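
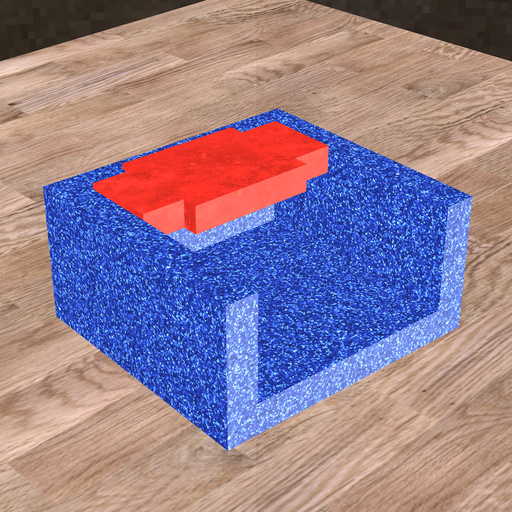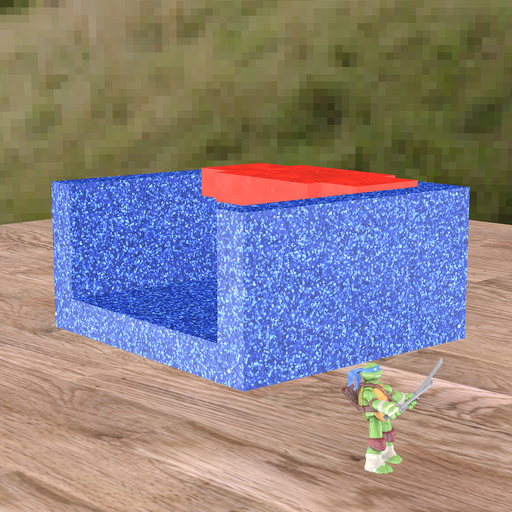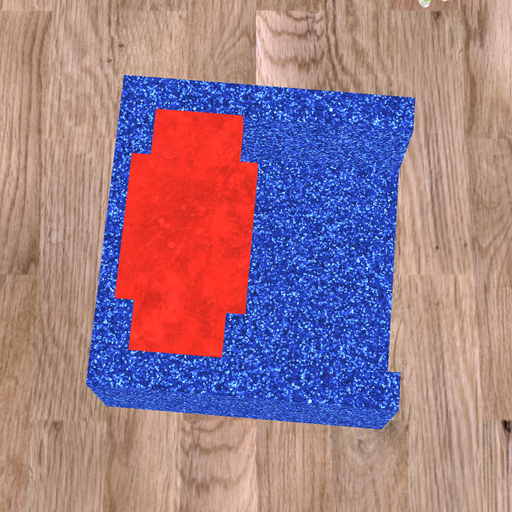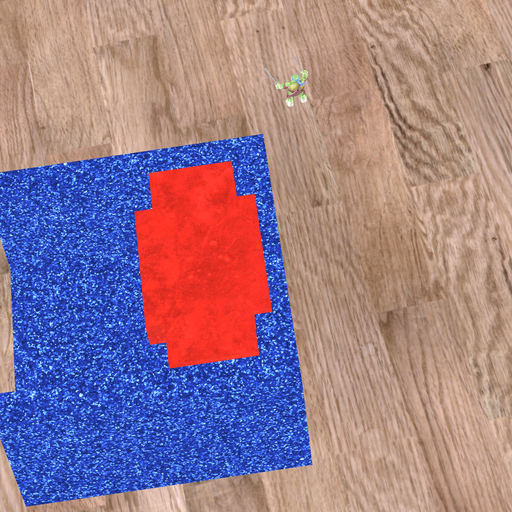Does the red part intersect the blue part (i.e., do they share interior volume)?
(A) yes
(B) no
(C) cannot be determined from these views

(A) yes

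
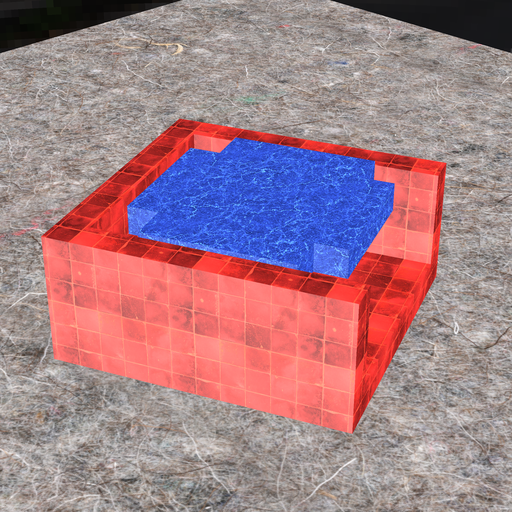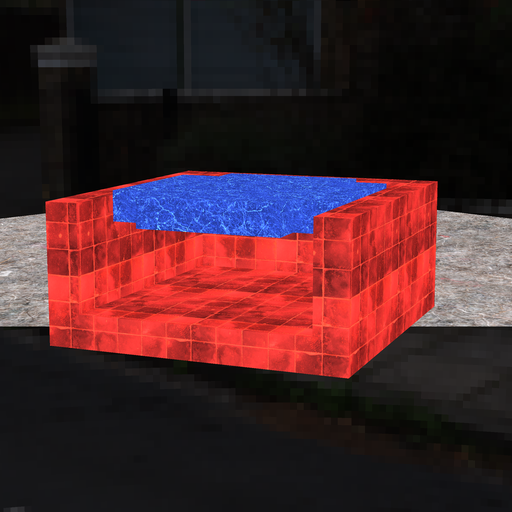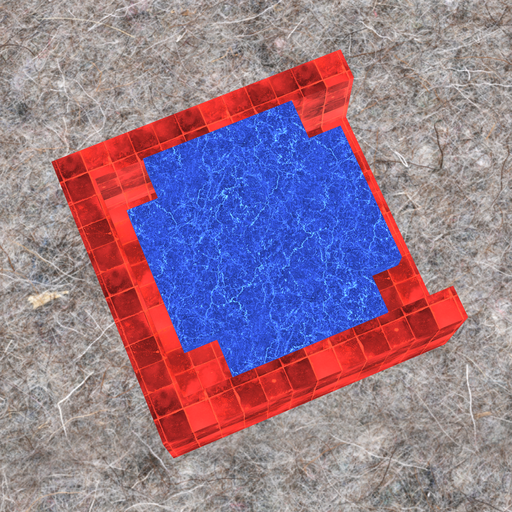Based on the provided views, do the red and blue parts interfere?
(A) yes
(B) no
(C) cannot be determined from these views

(B) no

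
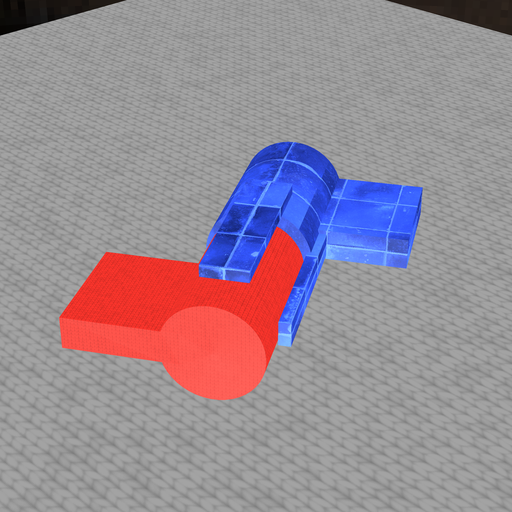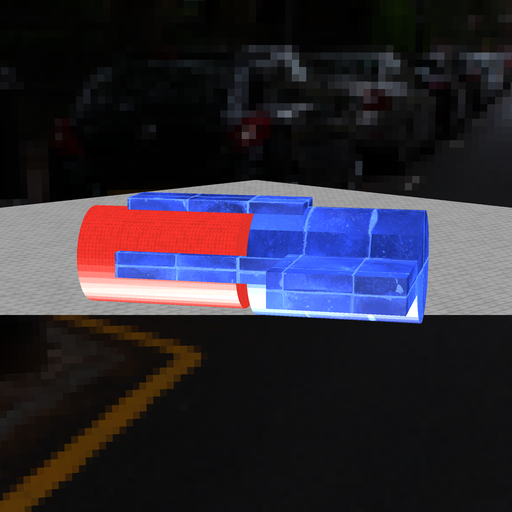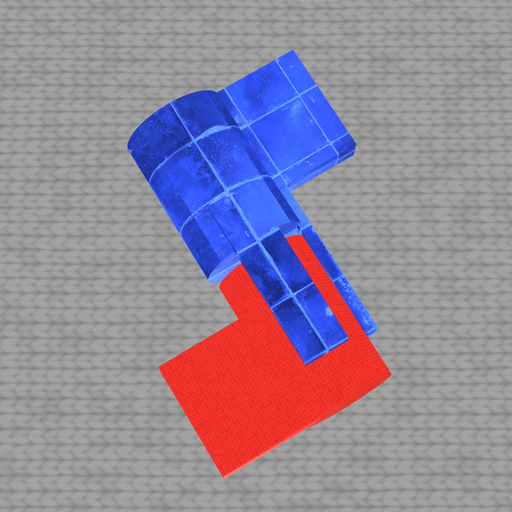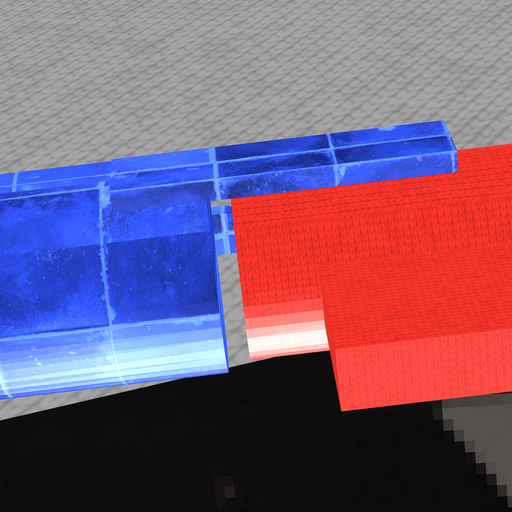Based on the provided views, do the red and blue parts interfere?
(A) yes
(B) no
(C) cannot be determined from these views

(B) no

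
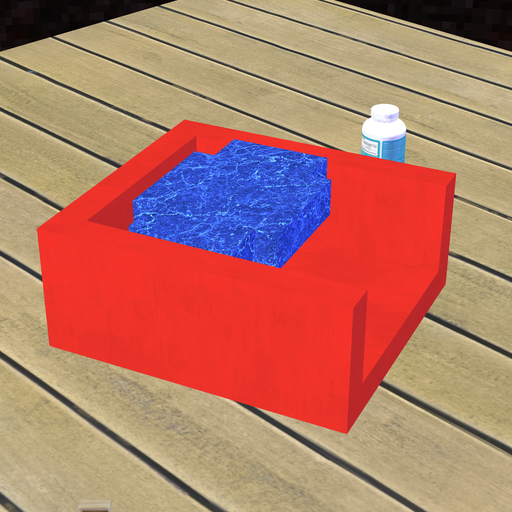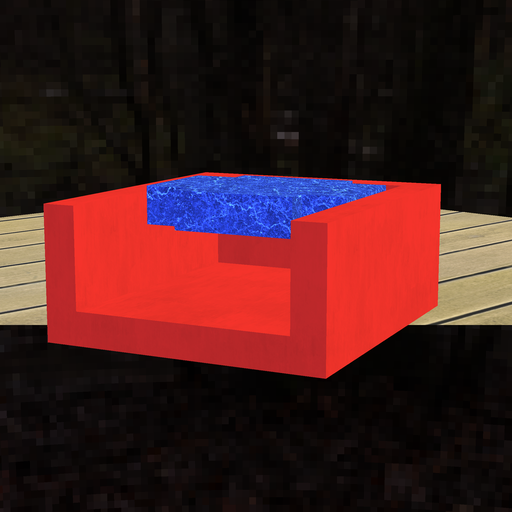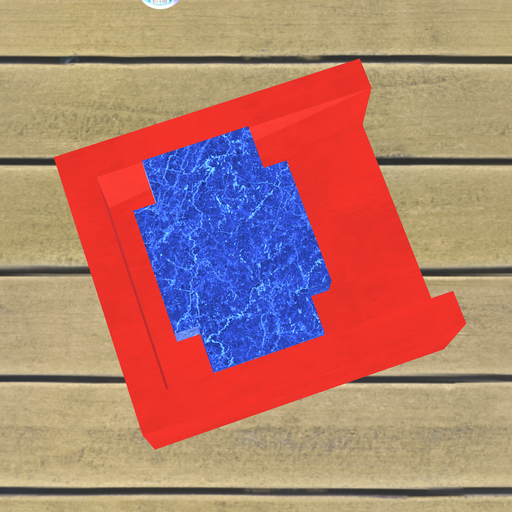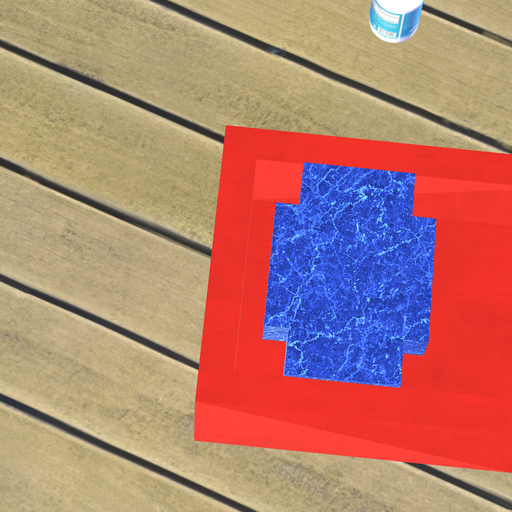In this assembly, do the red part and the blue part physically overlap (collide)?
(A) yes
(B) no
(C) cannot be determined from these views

(B) no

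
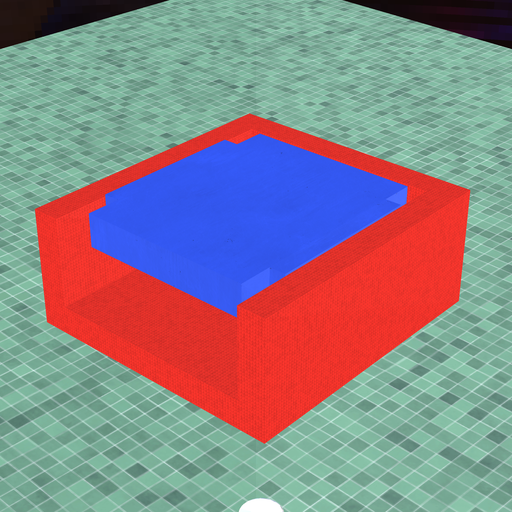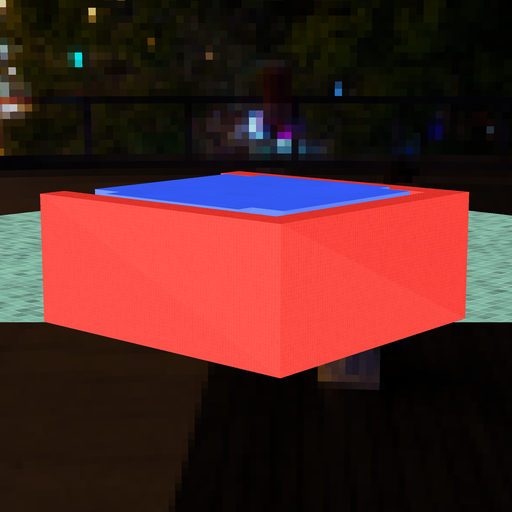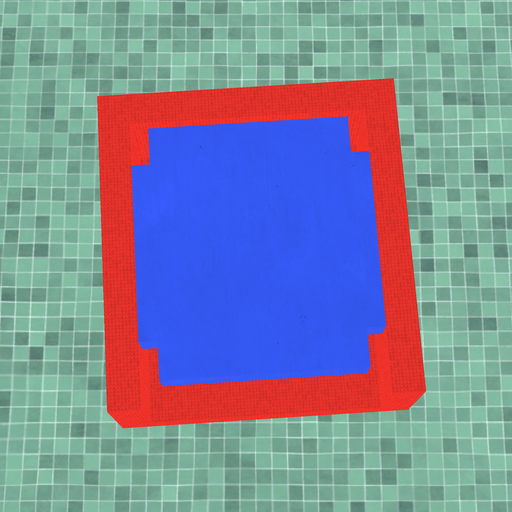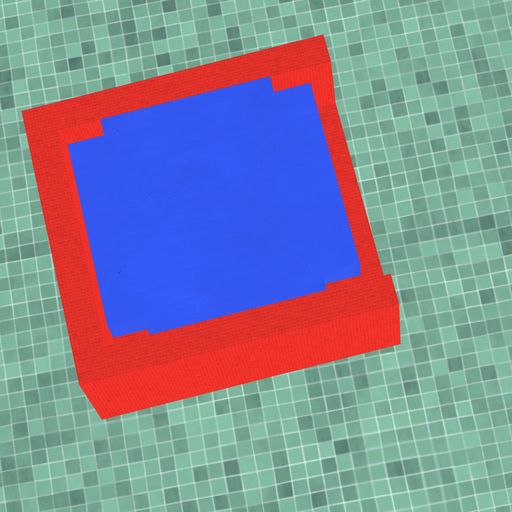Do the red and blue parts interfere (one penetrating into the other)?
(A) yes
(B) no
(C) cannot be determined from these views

(B) no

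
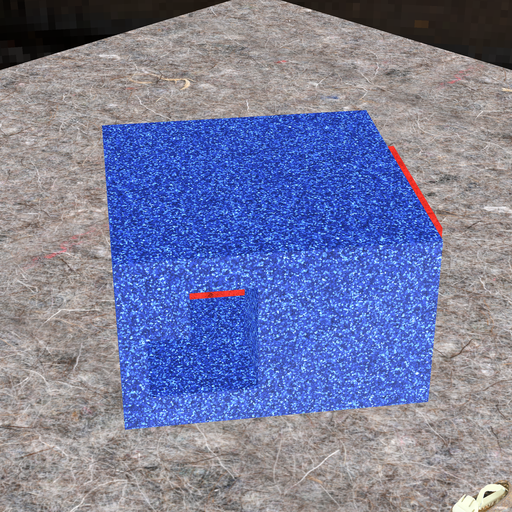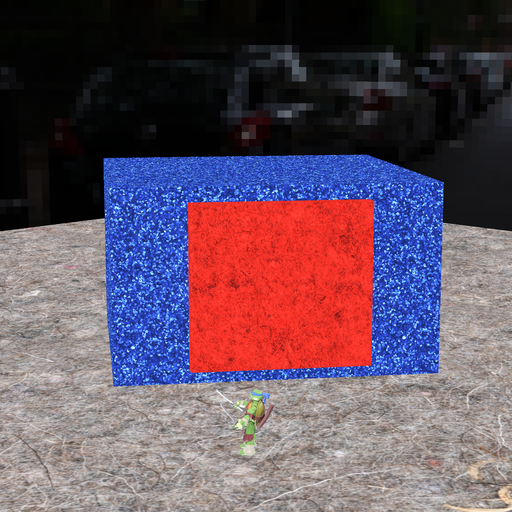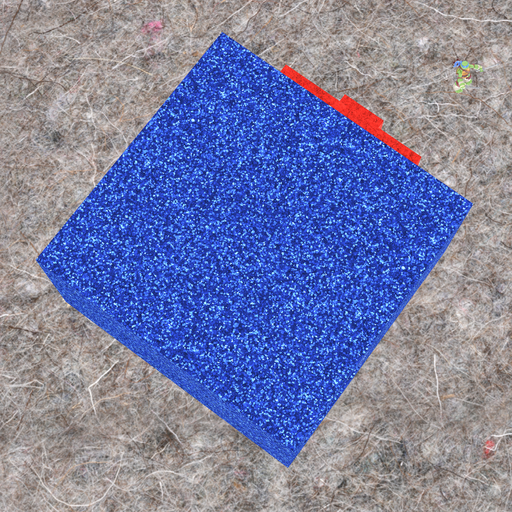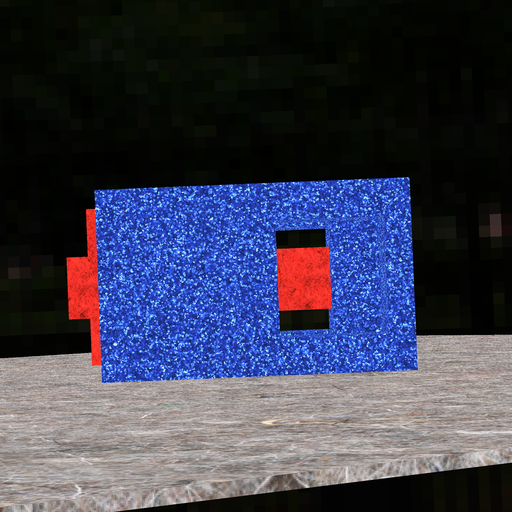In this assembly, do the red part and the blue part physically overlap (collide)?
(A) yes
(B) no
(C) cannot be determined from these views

(A) yes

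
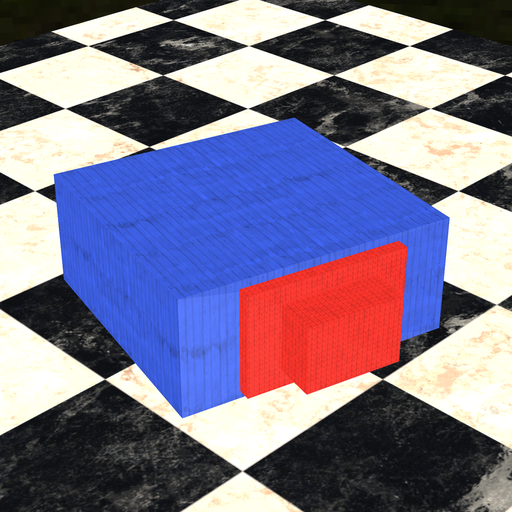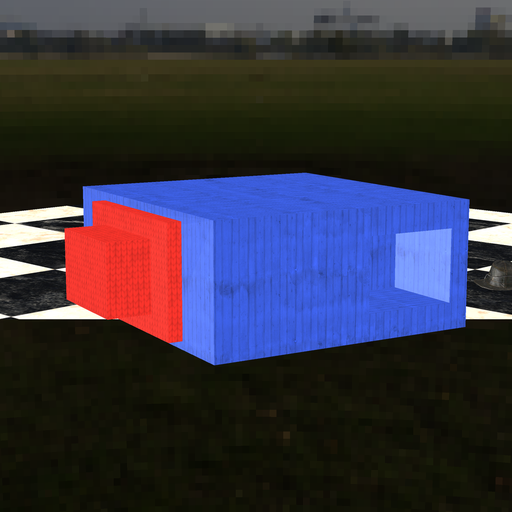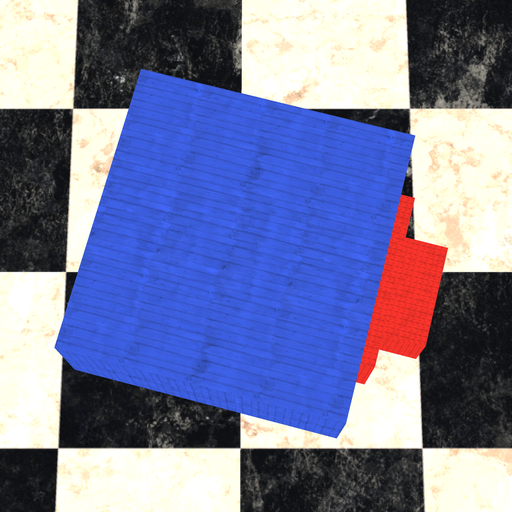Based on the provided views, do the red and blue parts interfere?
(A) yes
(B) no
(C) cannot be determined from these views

(C) cannot be determined from these views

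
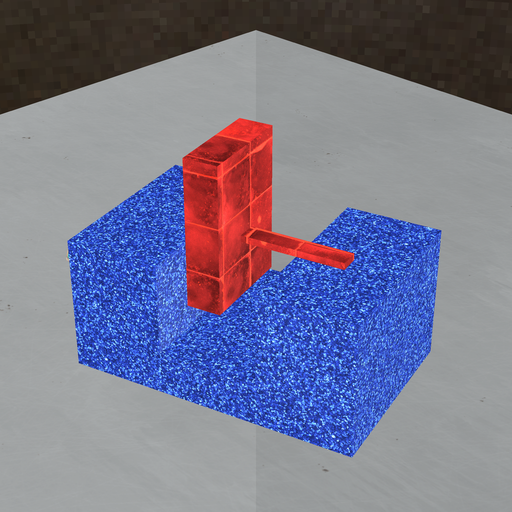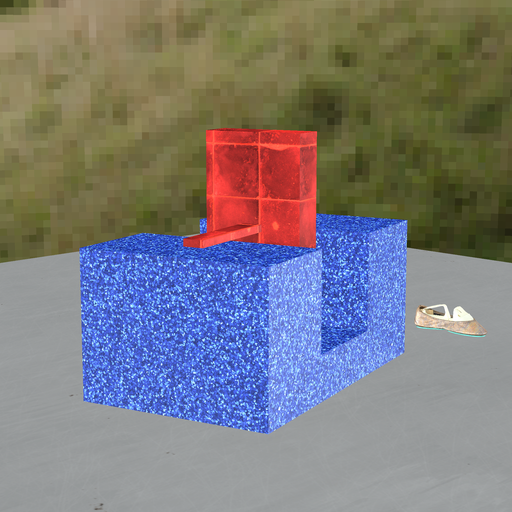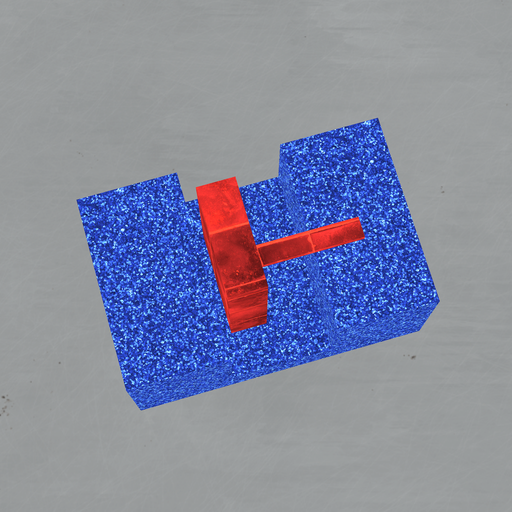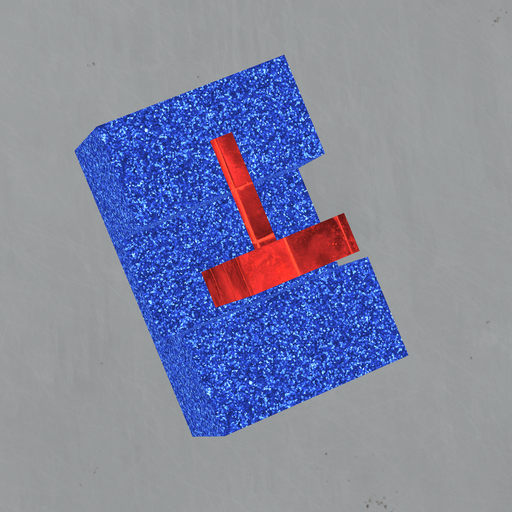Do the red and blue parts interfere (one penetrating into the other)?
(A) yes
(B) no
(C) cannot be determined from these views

(B) no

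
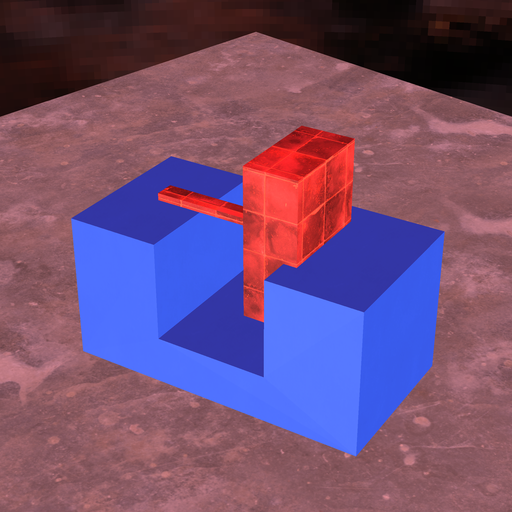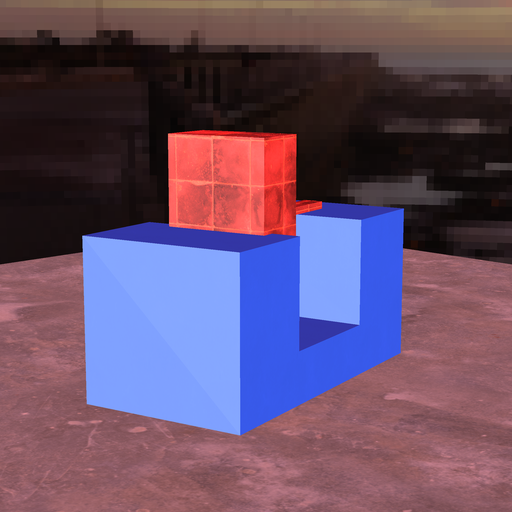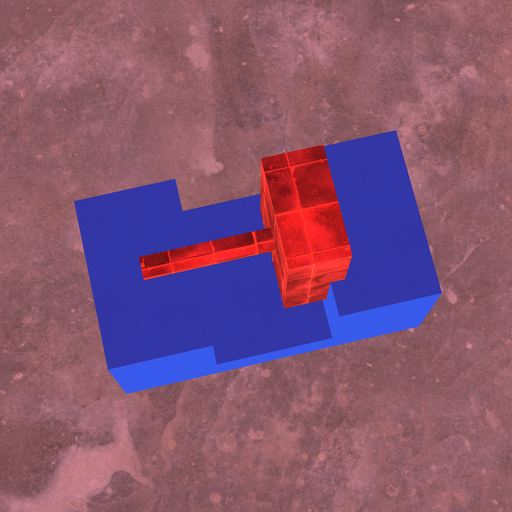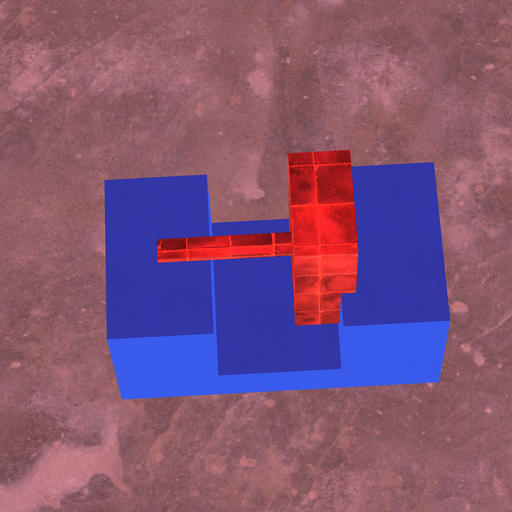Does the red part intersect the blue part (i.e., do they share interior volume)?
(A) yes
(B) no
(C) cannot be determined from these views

(A) yes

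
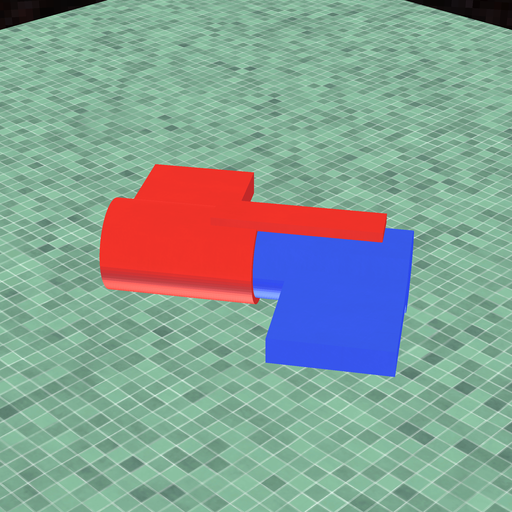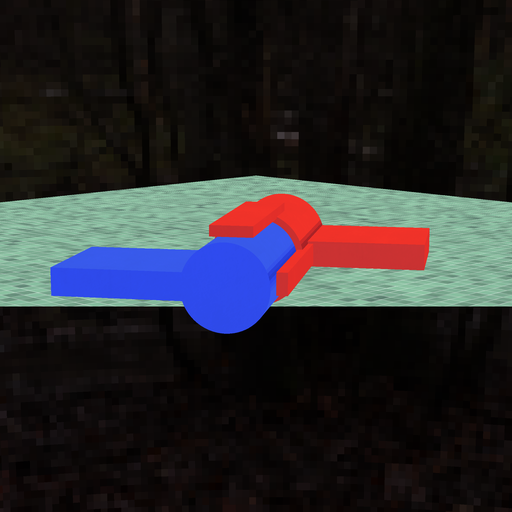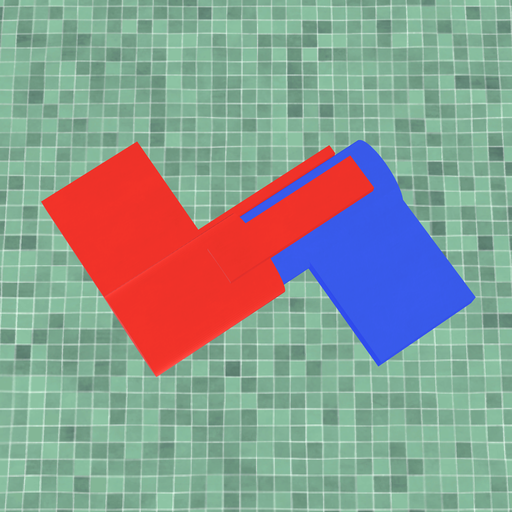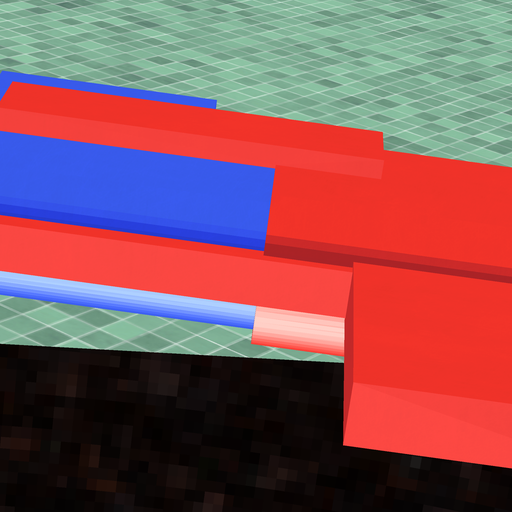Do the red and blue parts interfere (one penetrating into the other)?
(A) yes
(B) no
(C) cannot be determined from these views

(A) yes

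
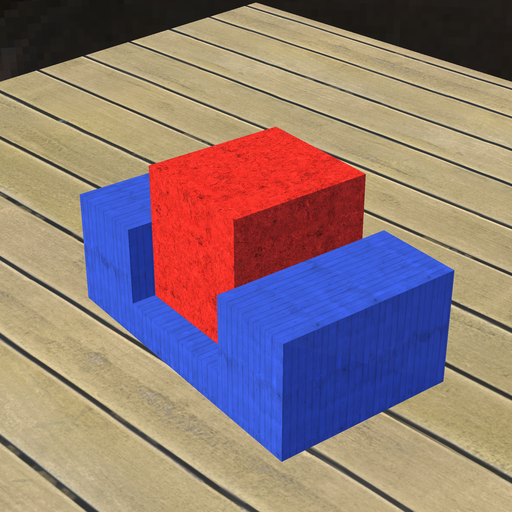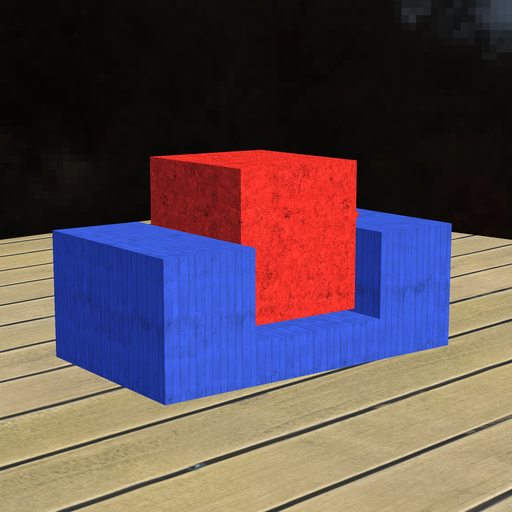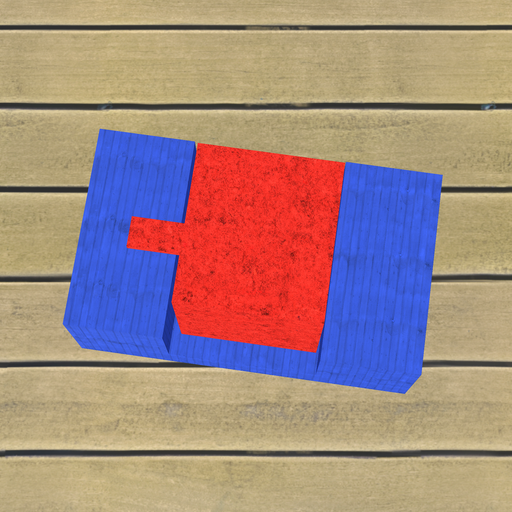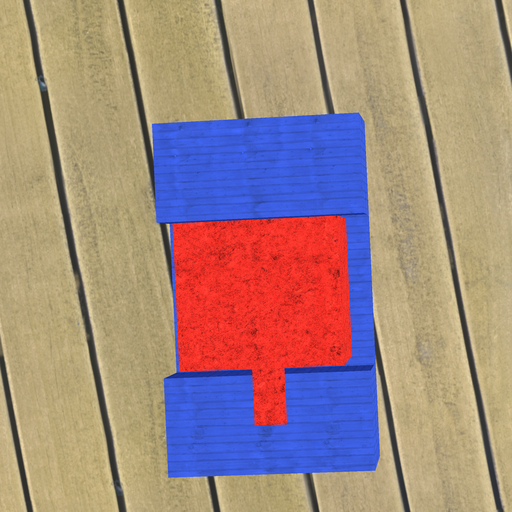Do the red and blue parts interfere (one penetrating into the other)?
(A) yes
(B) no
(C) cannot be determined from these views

(B) no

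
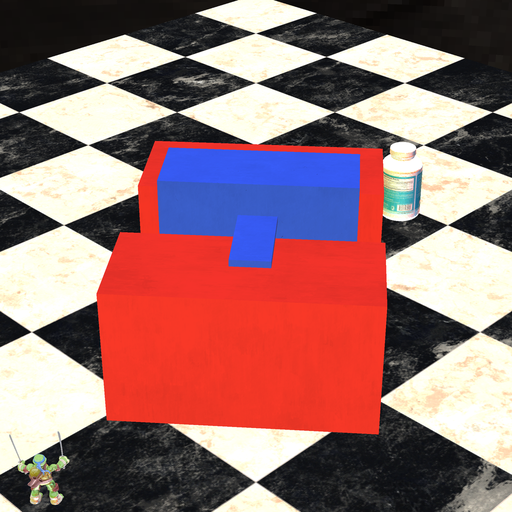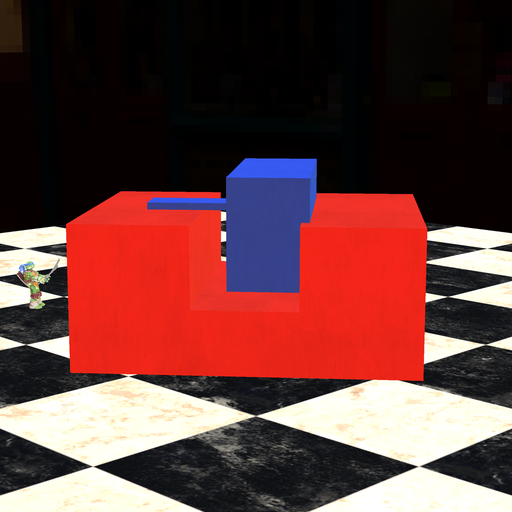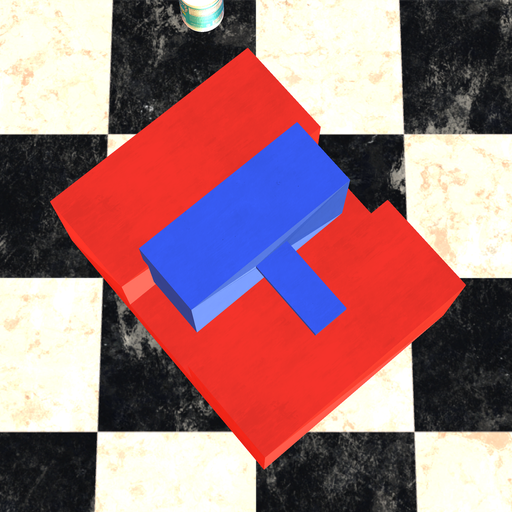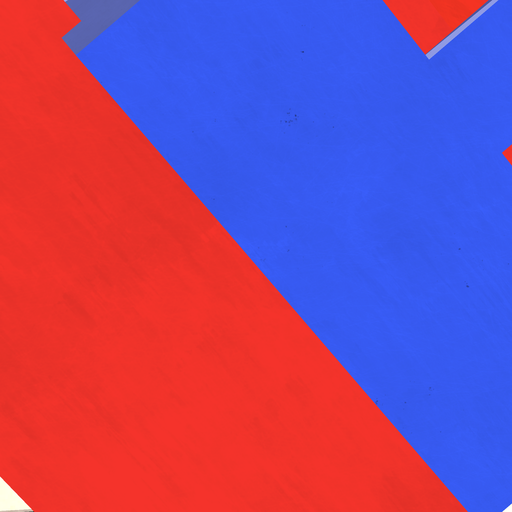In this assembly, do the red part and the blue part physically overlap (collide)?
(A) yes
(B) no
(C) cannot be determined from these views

(A) yes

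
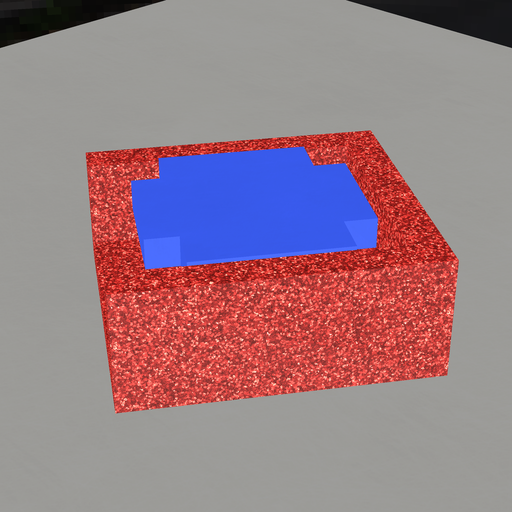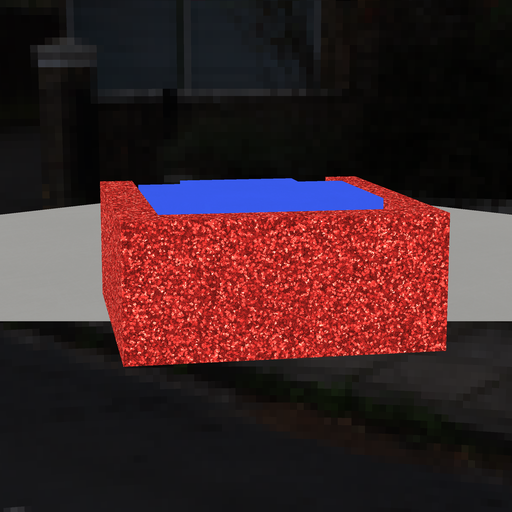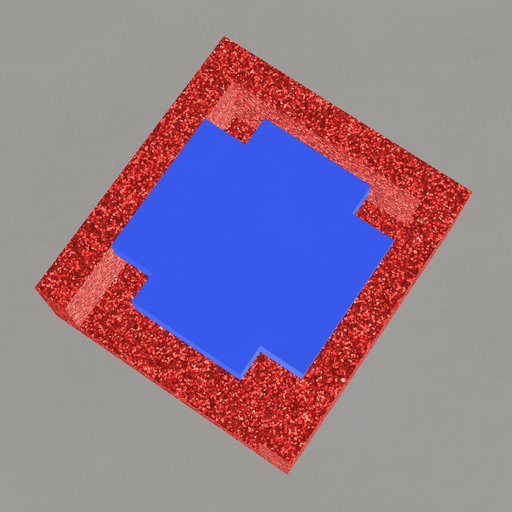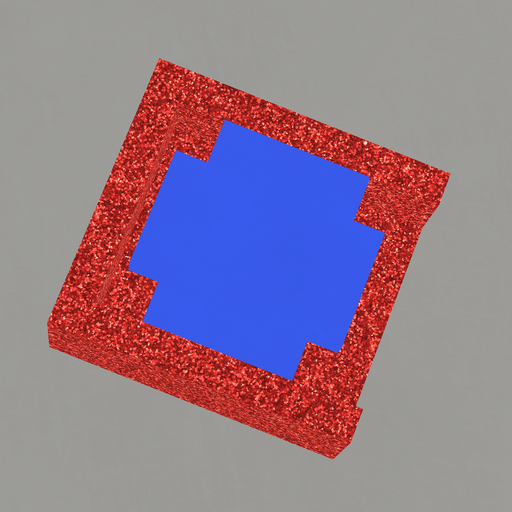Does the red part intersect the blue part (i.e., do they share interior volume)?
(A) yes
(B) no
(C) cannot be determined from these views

(B) no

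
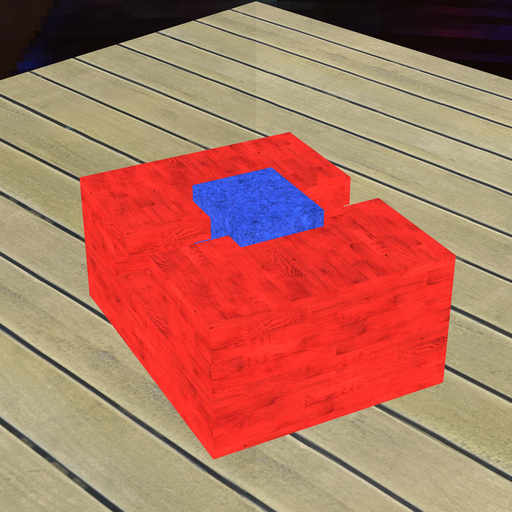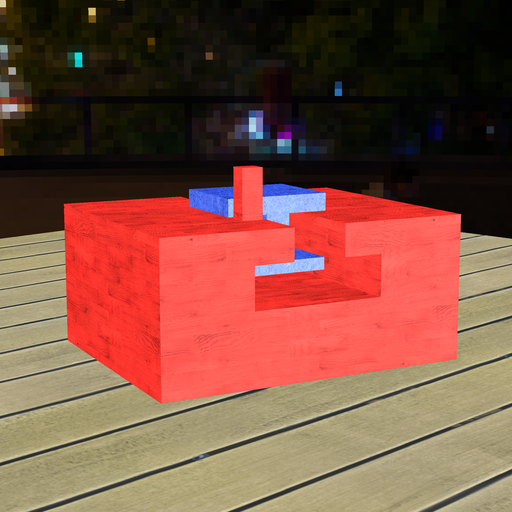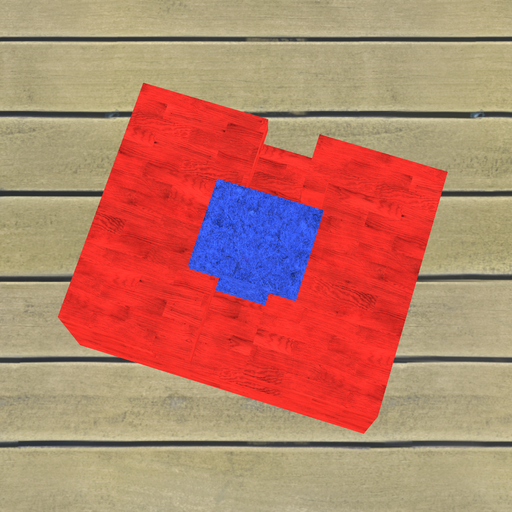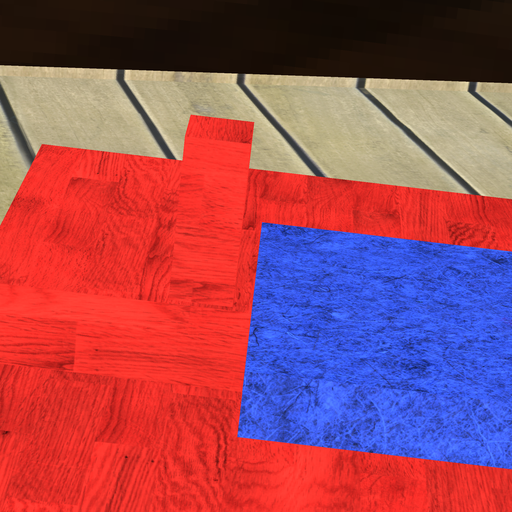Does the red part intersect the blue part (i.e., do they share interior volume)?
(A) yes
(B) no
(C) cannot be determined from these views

(B) no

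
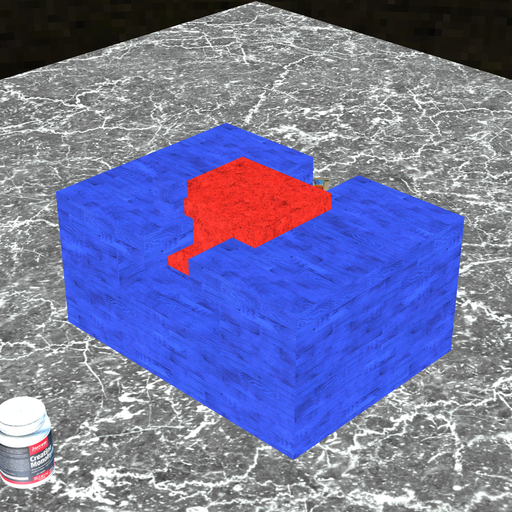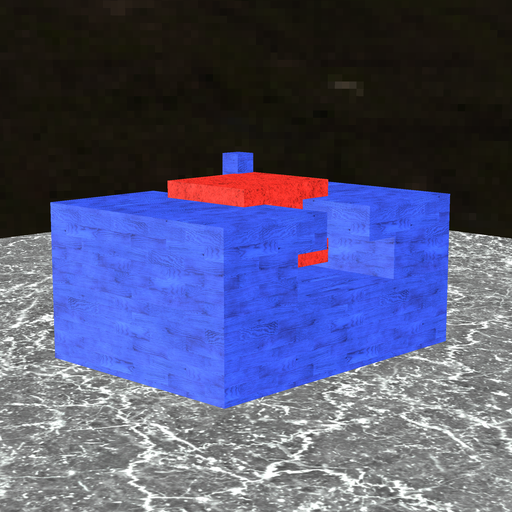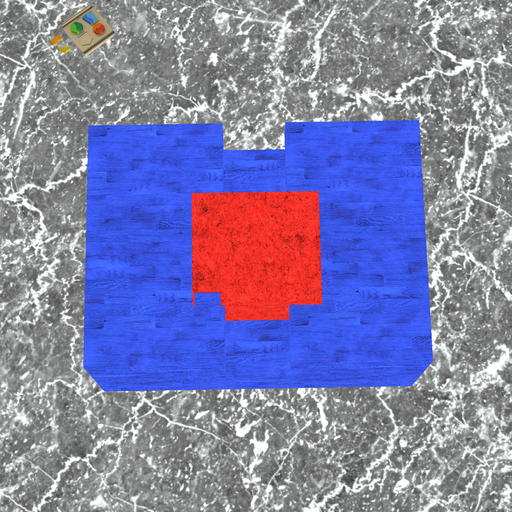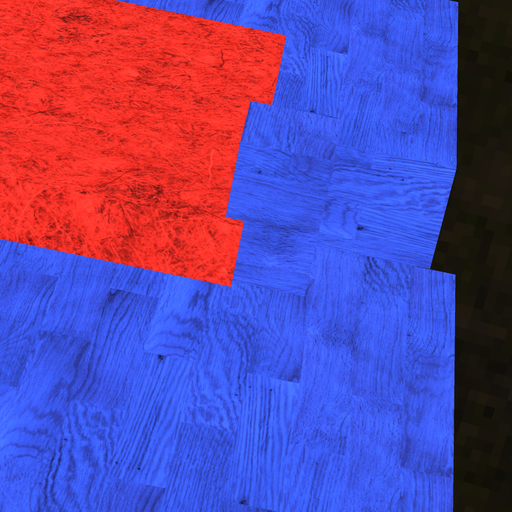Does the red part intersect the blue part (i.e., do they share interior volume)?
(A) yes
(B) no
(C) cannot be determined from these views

(A) yes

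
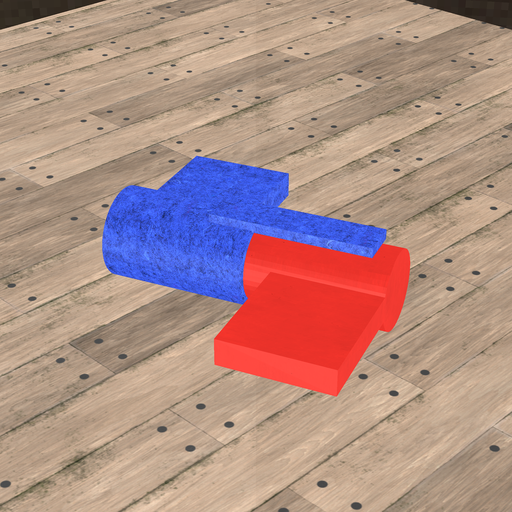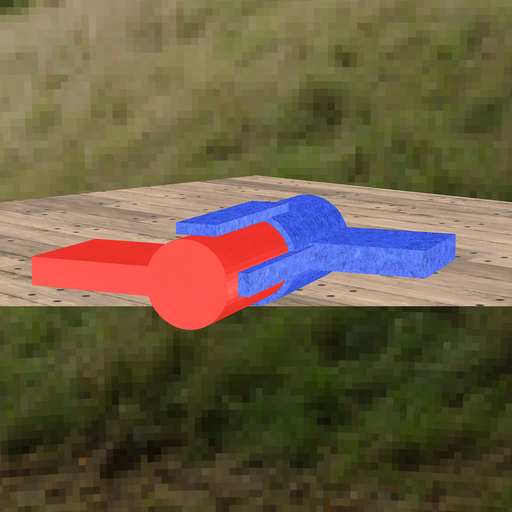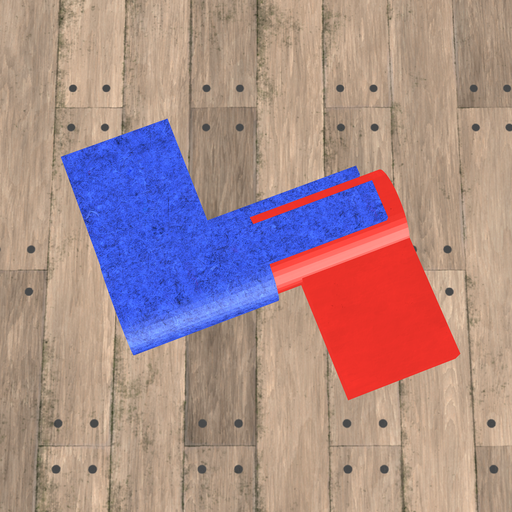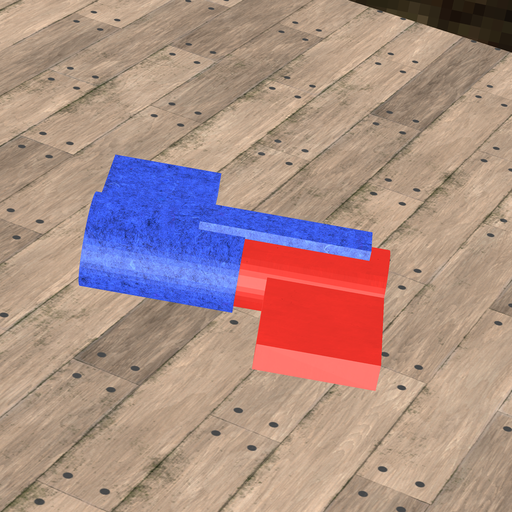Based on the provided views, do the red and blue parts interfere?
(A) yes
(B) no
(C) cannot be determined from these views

(A) yes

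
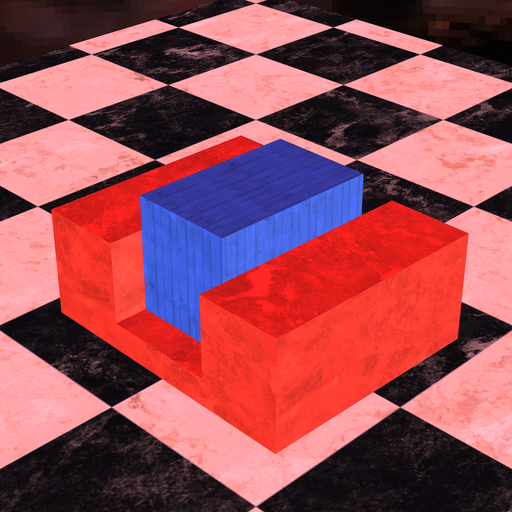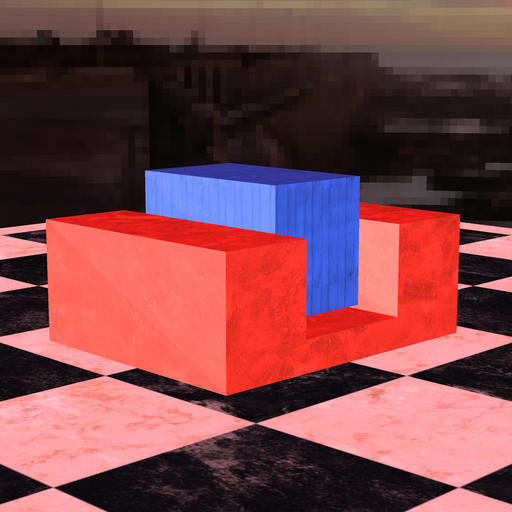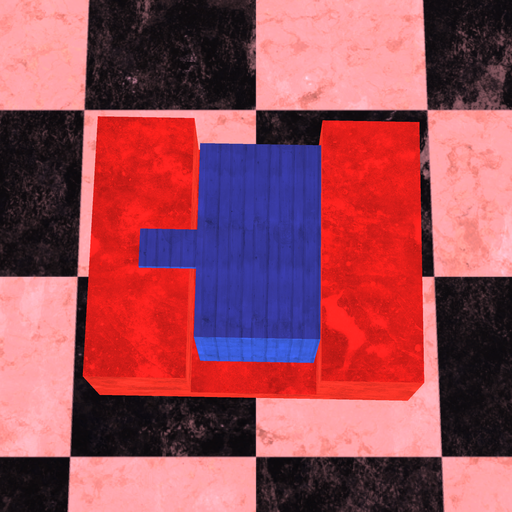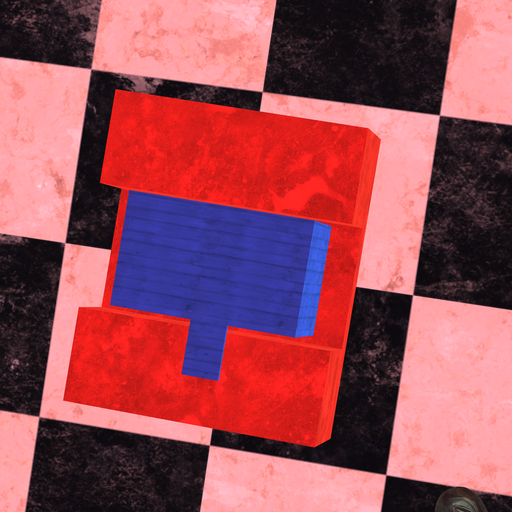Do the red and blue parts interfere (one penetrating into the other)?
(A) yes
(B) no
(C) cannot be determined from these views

(B) no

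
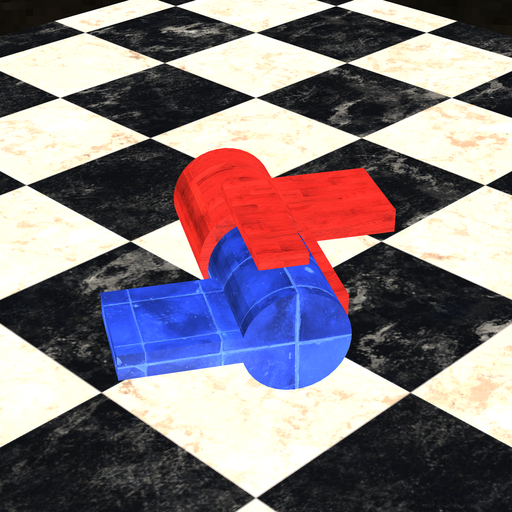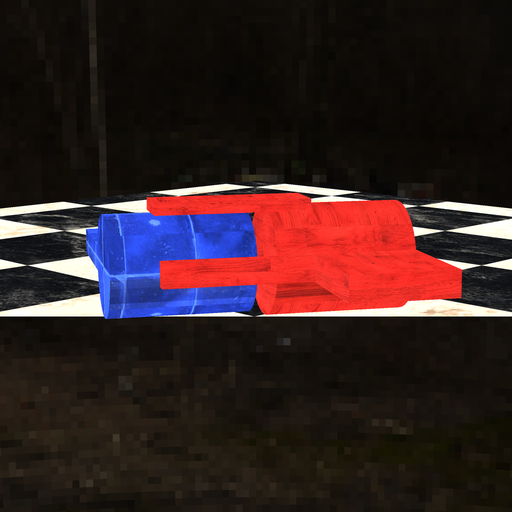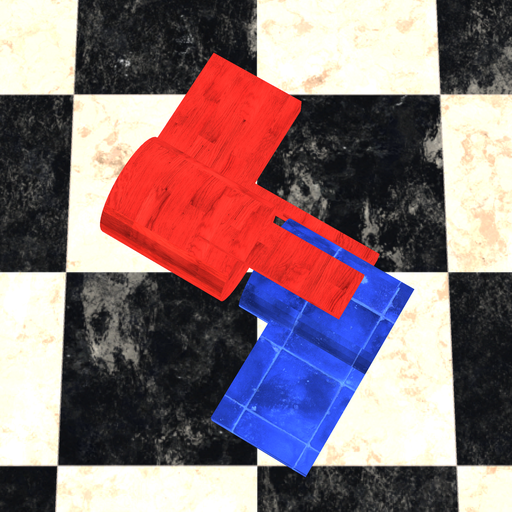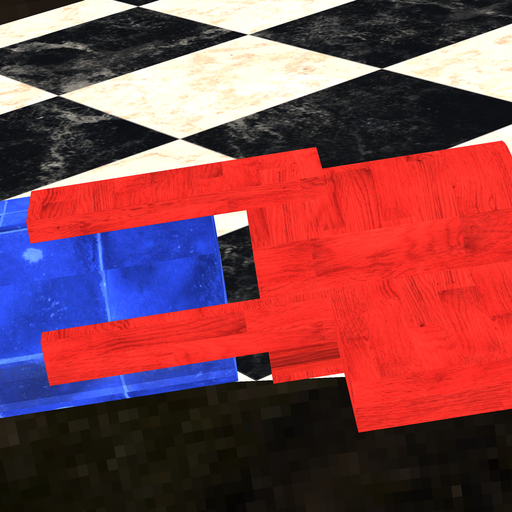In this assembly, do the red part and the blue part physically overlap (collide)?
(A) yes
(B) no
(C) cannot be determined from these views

(B) no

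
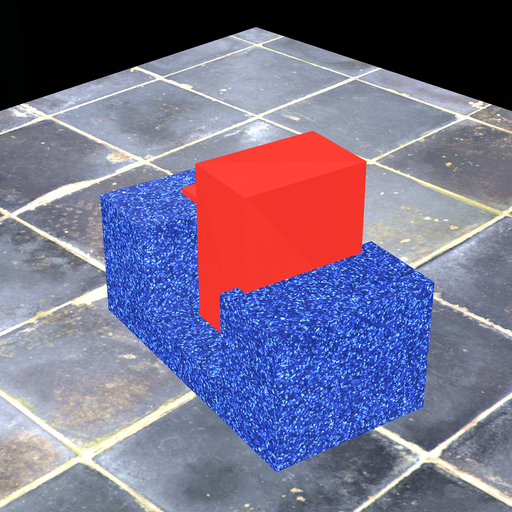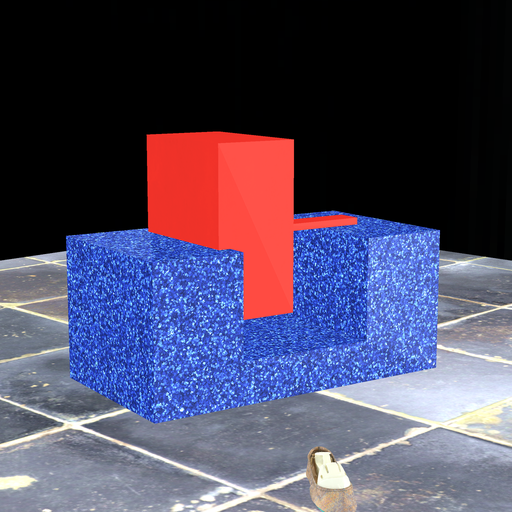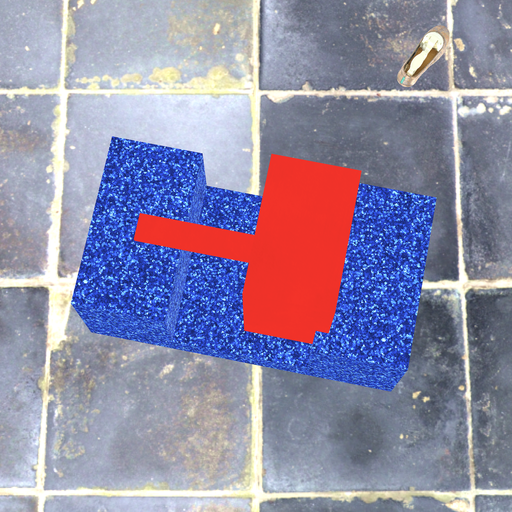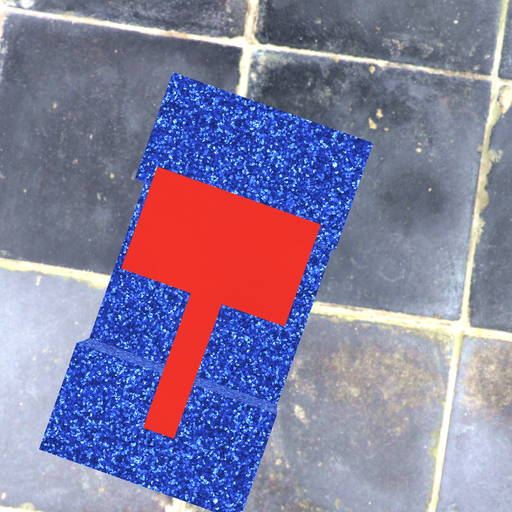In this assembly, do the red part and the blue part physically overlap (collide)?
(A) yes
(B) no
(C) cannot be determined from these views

(A) yes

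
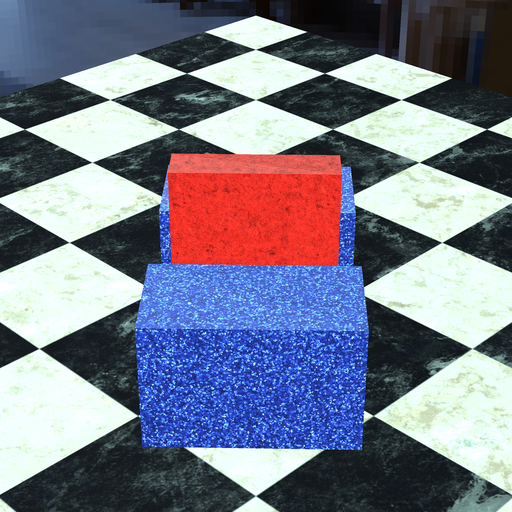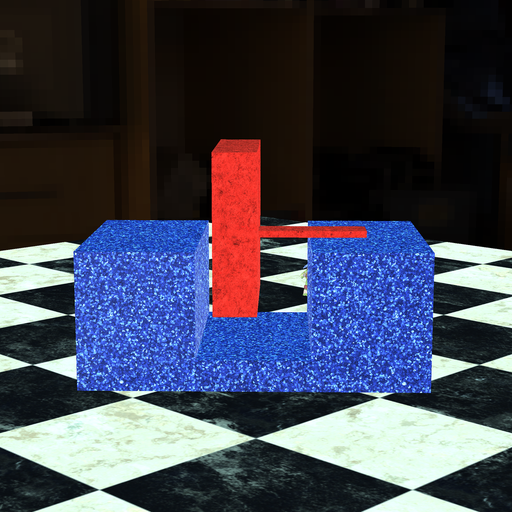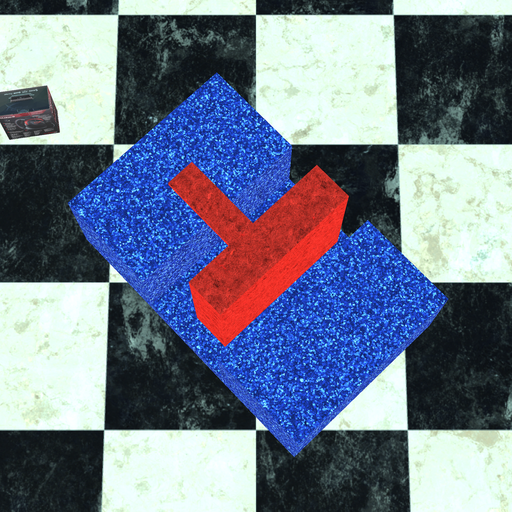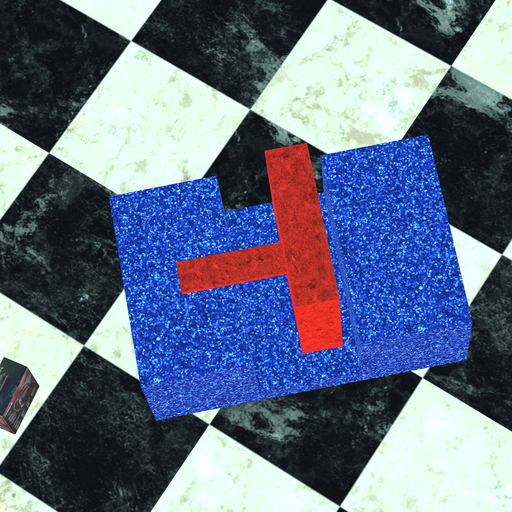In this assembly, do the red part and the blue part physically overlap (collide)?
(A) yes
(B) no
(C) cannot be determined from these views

(B) no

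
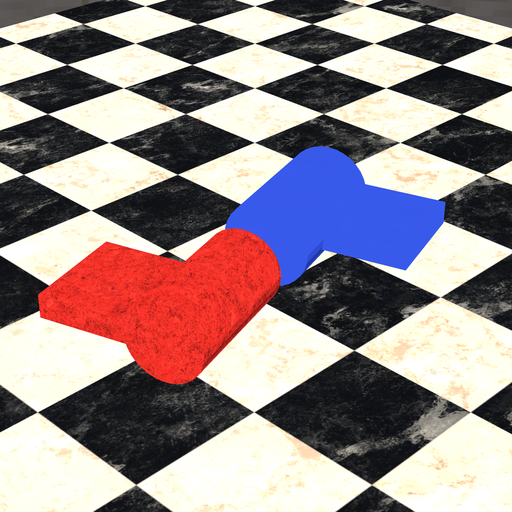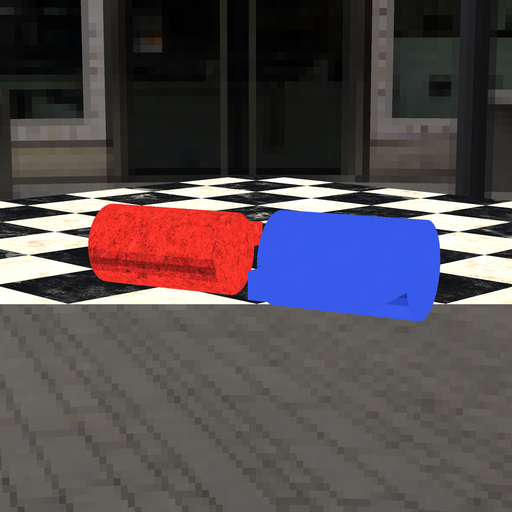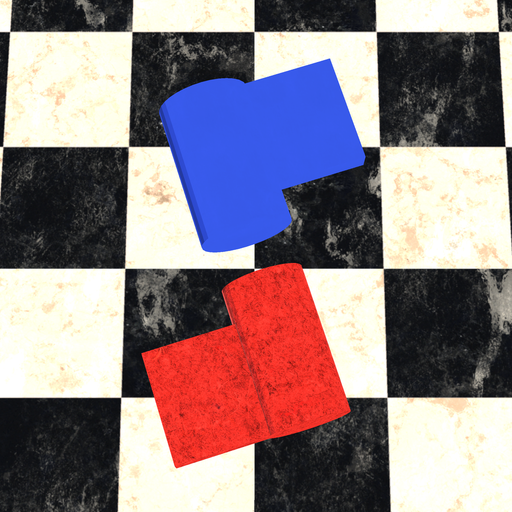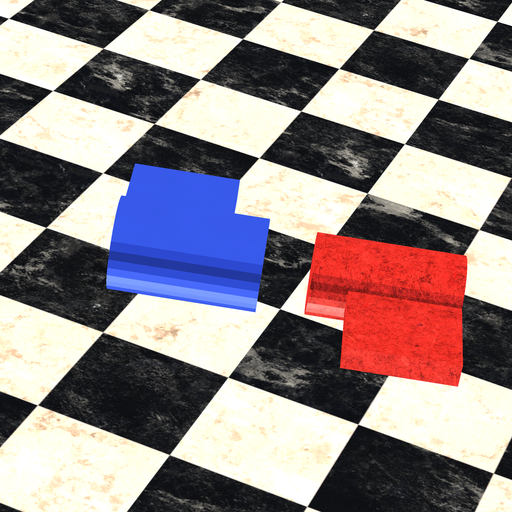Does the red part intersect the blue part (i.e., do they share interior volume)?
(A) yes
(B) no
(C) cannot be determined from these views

(B) no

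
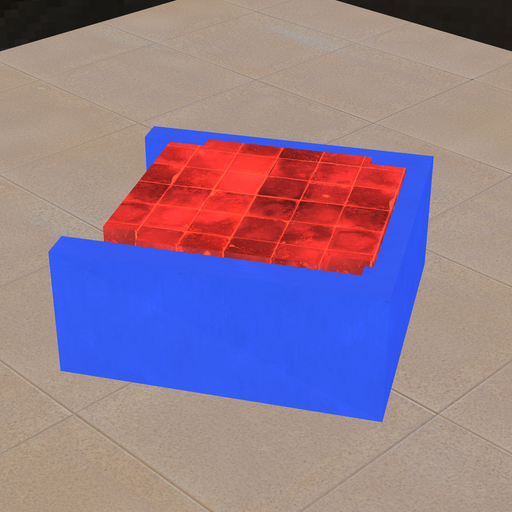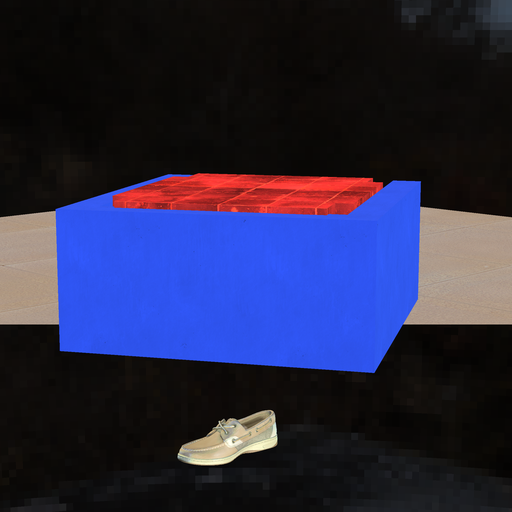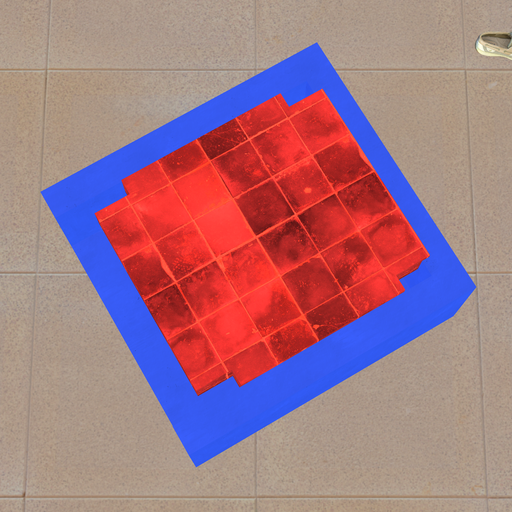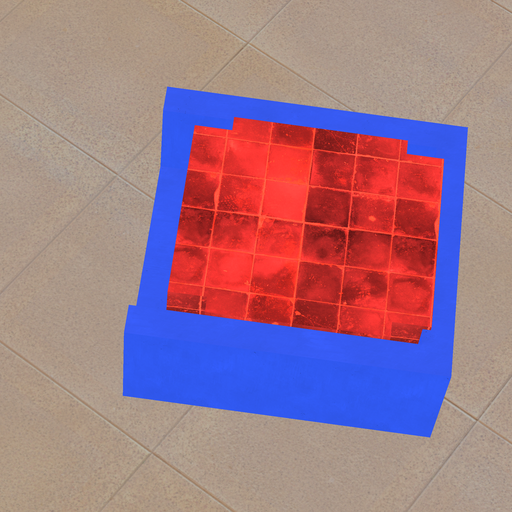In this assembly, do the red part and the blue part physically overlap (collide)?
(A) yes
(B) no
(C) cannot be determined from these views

(A) yes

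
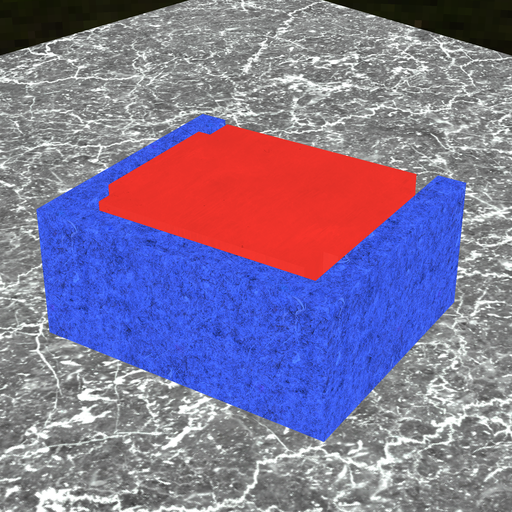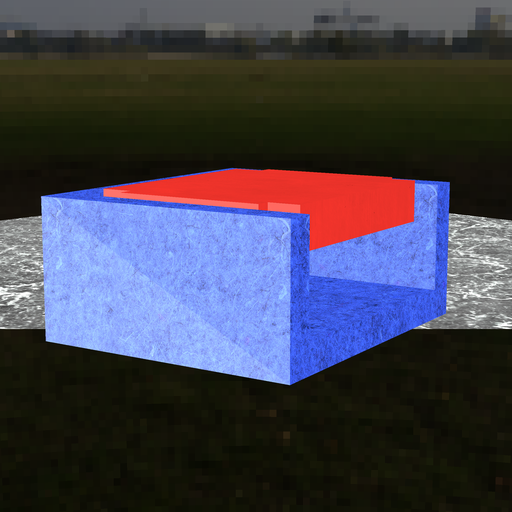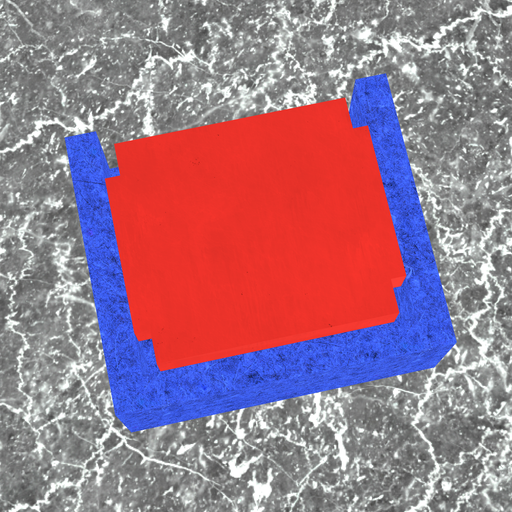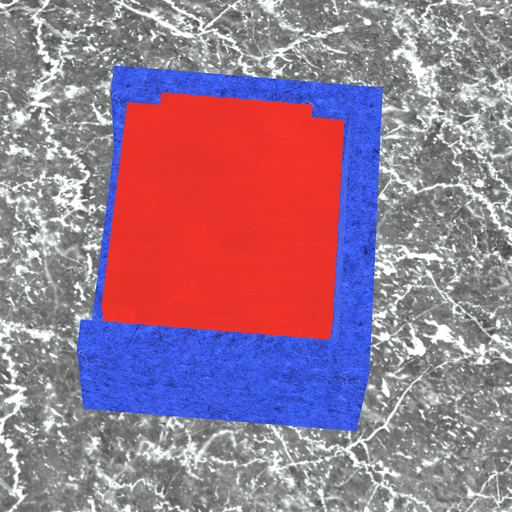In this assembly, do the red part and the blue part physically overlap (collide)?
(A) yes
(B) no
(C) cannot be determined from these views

(B) no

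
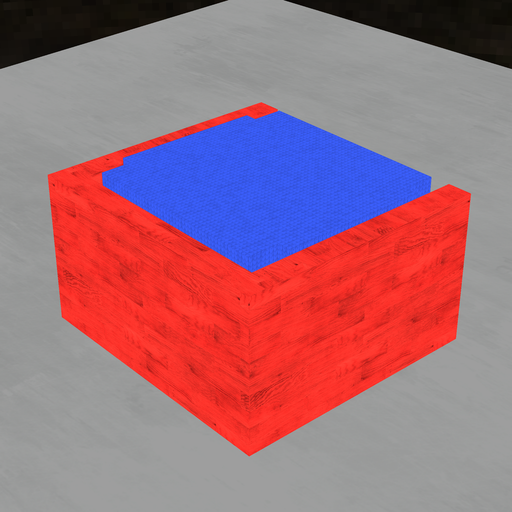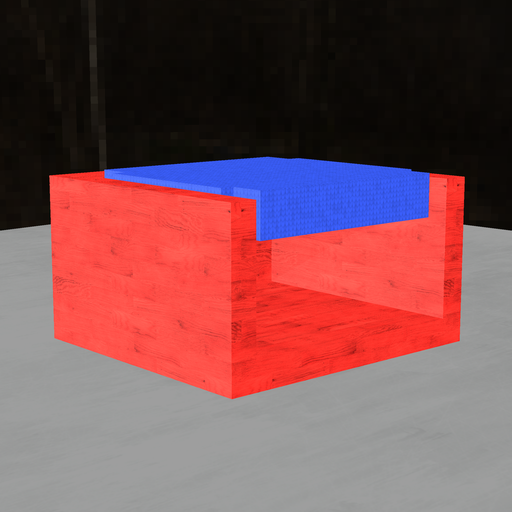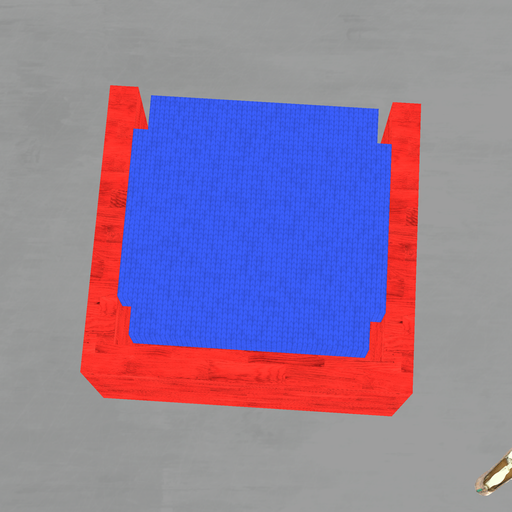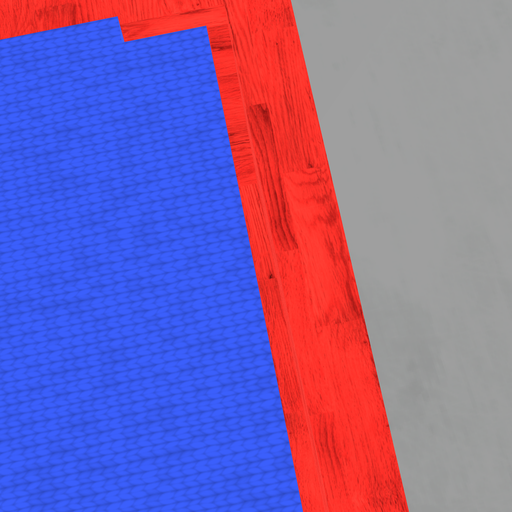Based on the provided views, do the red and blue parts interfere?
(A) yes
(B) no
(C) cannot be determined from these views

(B) no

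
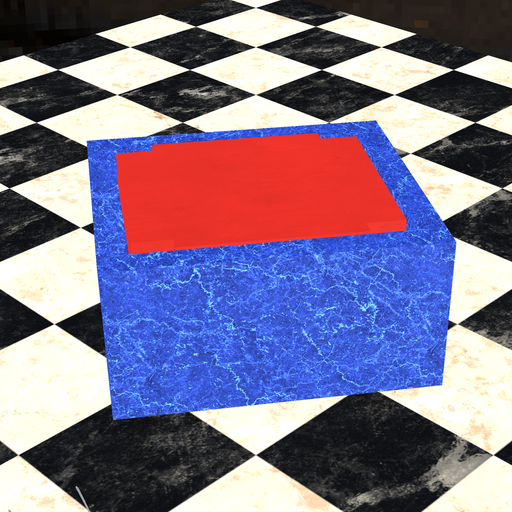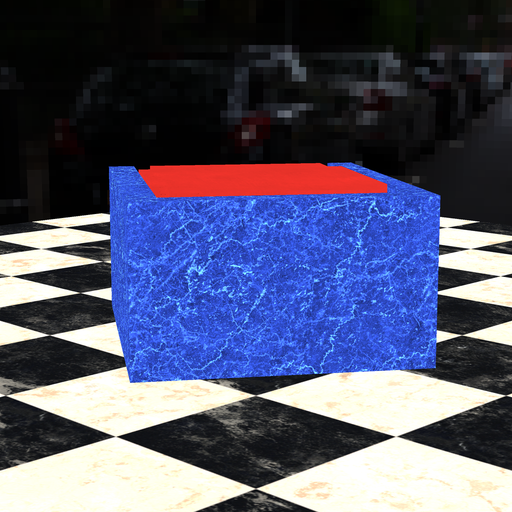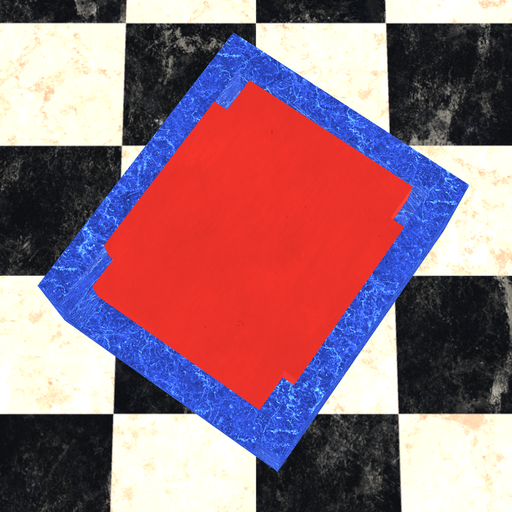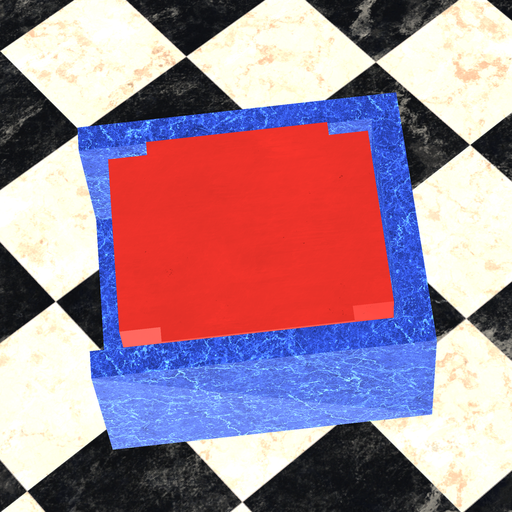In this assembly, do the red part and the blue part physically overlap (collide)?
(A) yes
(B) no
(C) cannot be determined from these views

(B) no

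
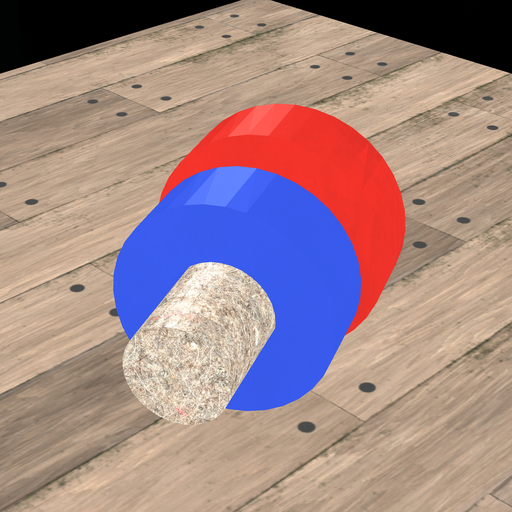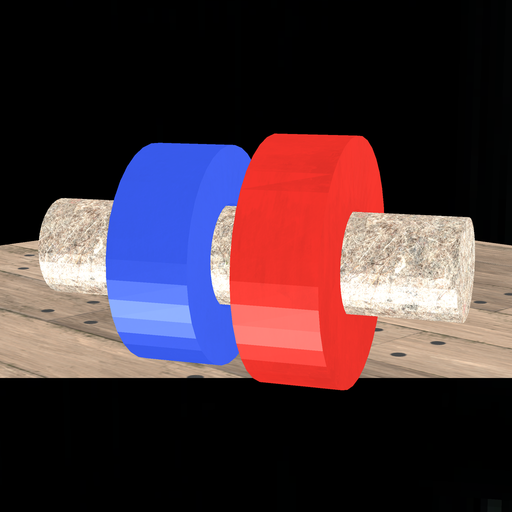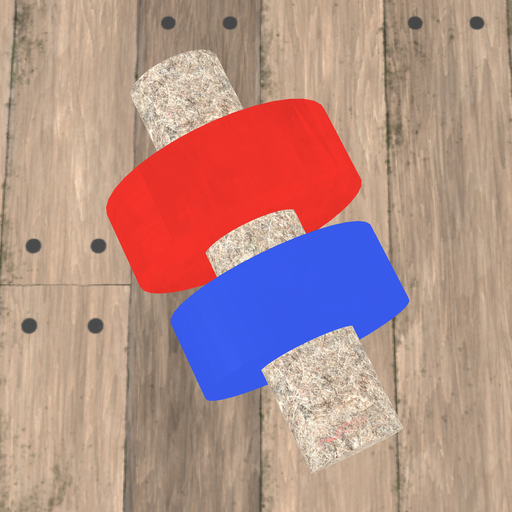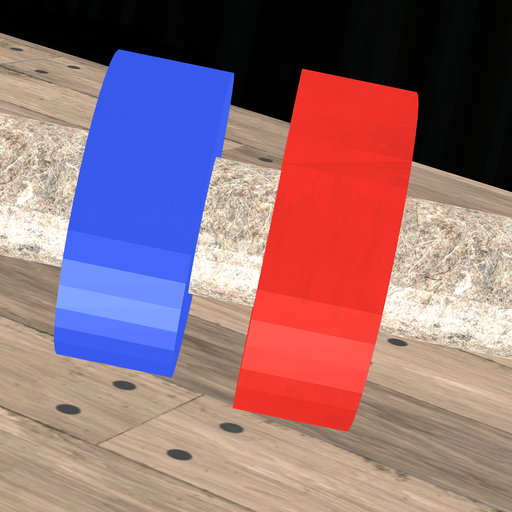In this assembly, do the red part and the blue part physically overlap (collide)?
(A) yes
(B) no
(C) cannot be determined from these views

(B) no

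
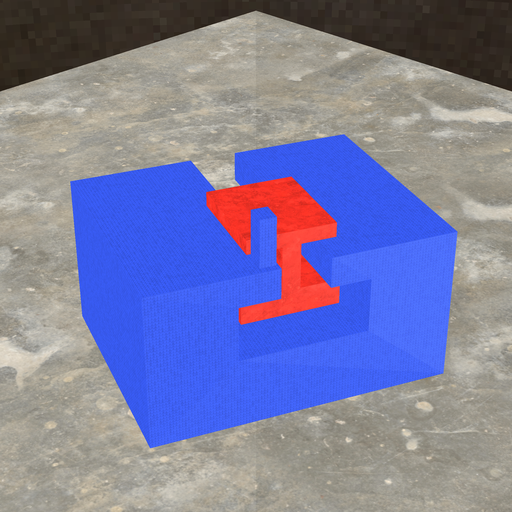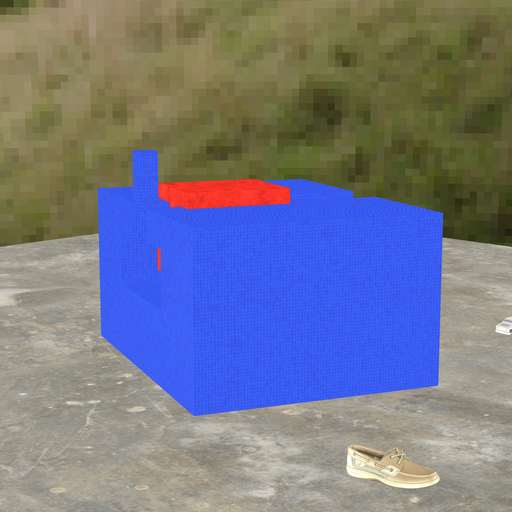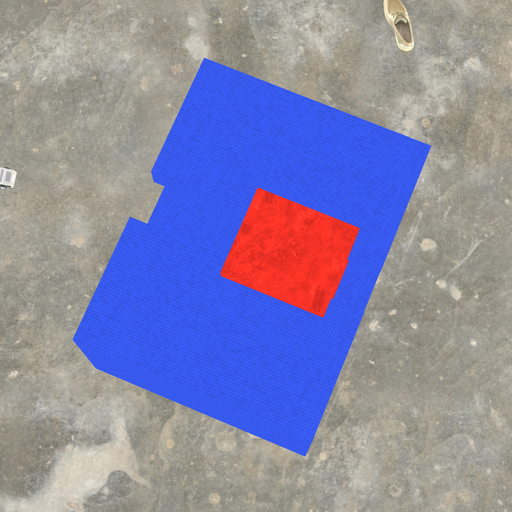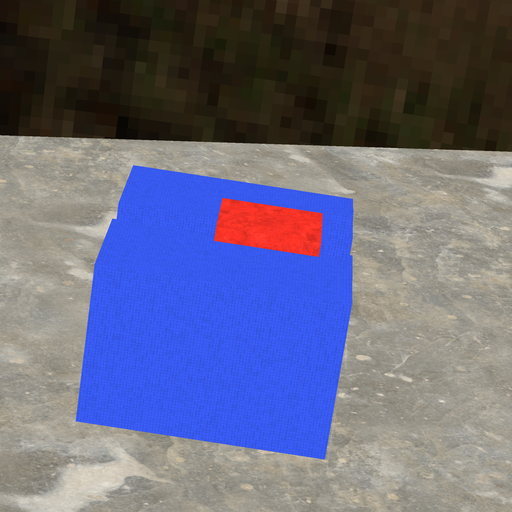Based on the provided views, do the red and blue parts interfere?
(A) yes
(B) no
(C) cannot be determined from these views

(B) no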